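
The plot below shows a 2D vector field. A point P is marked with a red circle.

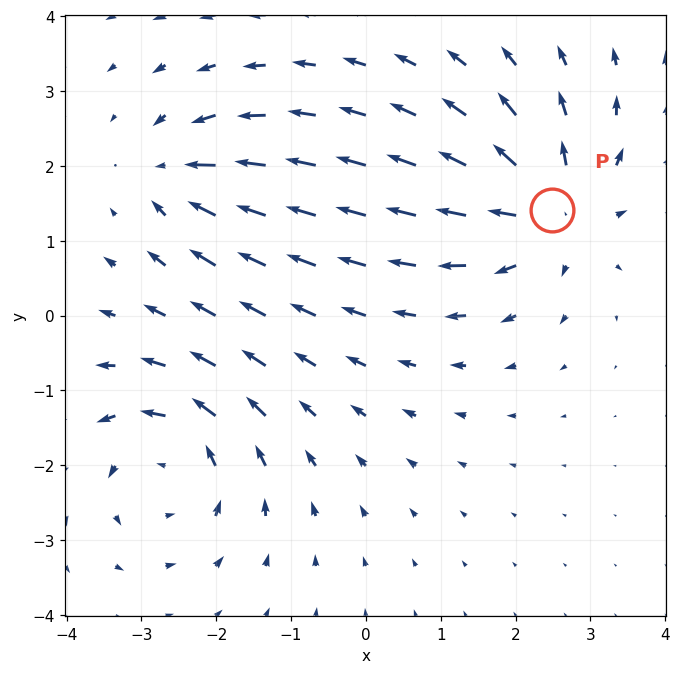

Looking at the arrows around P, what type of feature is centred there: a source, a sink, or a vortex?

At P (2.5, 1.4) the arrows spread outward. Divergence about +6, curl ≈0 — positive divergence with near-zero curl is a source.

source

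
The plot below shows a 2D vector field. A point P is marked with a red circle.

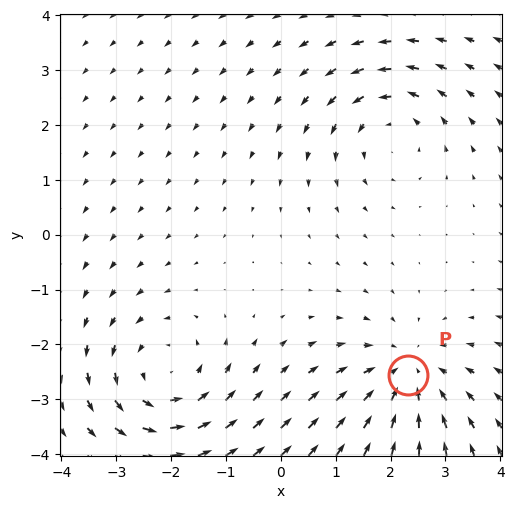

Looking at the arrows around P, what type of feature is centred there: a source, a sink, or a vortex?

At P (2.3, -2.6) the arrows converge inward. Divergence about -4, curl ≈0 — negative divergence with near-zero curl is a sink.

sink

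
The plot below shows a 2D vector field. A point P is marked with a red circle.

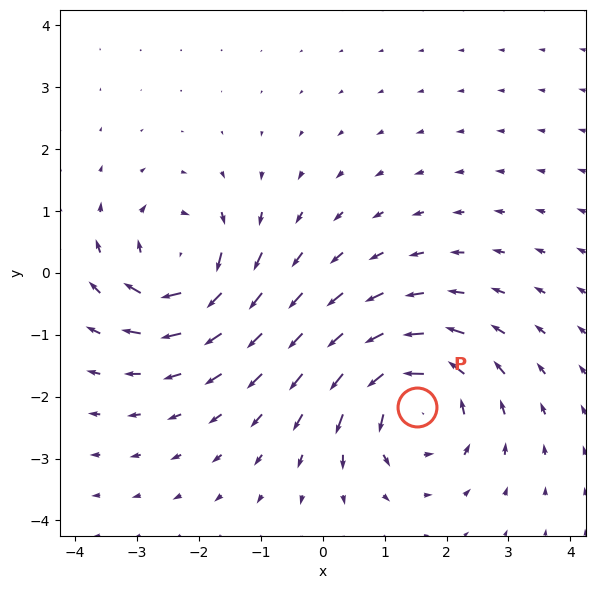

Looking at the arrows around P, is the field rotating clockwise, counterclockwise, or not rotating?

counterclockwise

Near P at (1.5, -2.2) the arrows circulate counterclockwise. The curl (z-component) there is about +4; positive curl means counterclockwise rotation.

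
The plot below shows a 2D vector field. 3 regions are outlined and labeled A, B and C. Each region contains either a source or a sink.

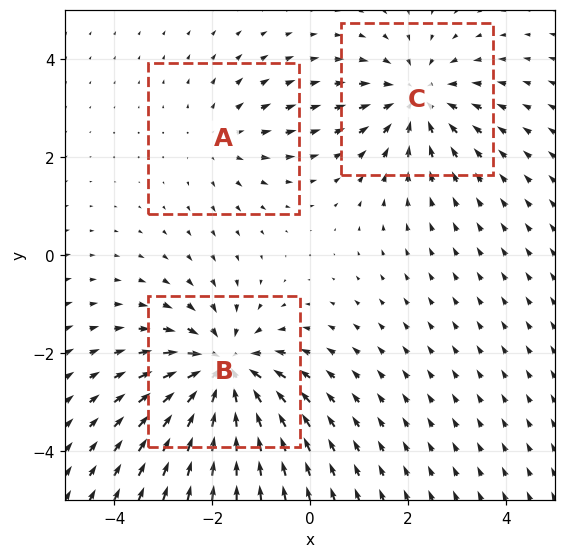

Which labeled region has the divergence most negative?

Divergence at each region's feature centre — A: about +2, B: about -4, C: about -3. Region B is most negative.

B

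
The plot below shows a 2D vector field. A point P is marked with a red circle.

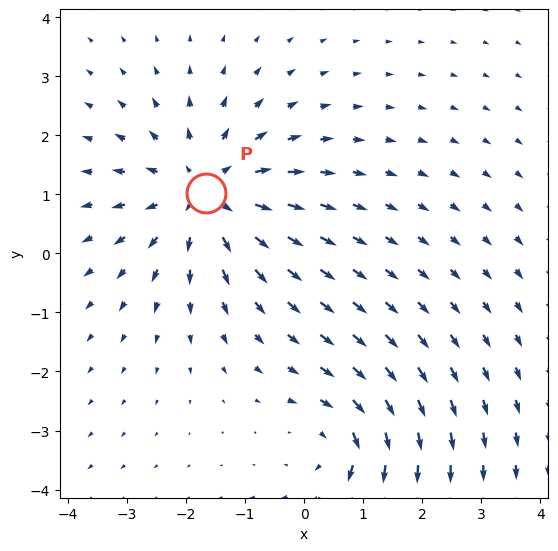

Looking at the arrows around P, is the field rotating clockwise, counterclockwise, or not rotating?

Near P at (-1.7, 1.0) the arrows show no circulation. The curl there is ≈0.

not rotating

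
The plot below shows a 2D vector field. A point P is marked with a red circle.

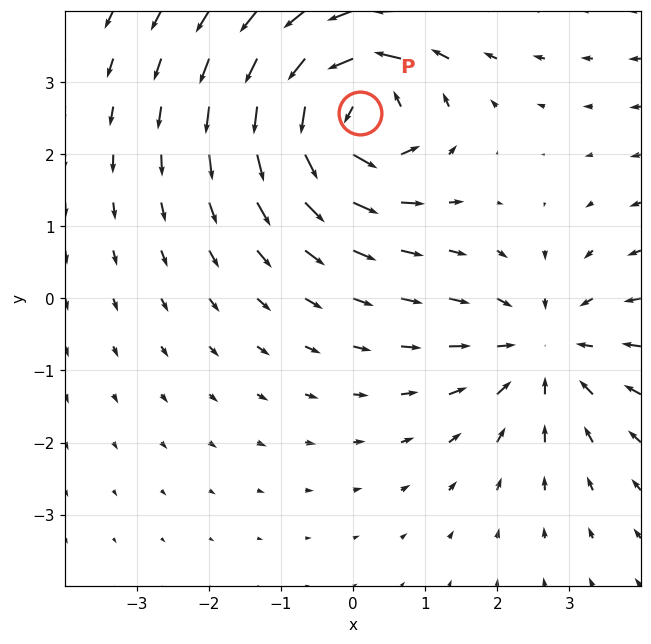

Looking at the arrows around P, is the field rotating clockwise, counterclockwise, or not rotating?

Near P at (0.1, 2.6) the arrows circulate counterclockwise. The curl (z-component) there is about +7; positive curl means counterclockwise rotation.

counterclockwise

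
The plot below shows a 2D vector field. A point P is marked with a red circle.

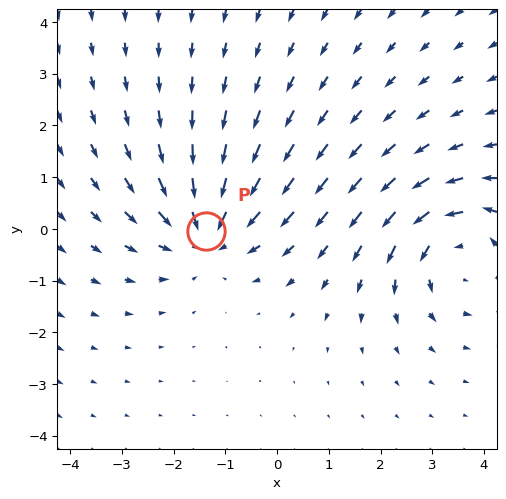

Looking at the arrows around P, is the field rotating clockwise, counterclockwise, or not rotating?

not rotating

Near P at (-1.4, -0.0) the arrows show no circulation. The curl there is ≈0.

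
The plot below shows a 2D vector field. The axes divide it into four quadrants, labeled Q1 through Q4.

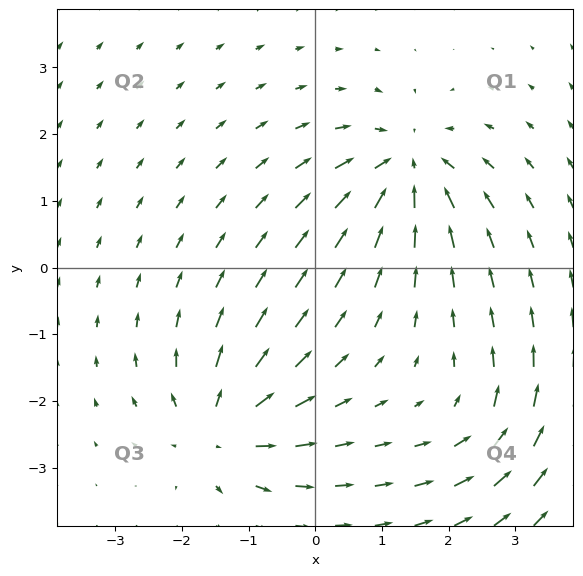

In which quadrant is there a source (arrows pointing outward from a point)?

The source sits at approximately (-1.4, -2.4), which lies in quadrant Q3. The divergence there is about +5, positive as expected for a source.

Q3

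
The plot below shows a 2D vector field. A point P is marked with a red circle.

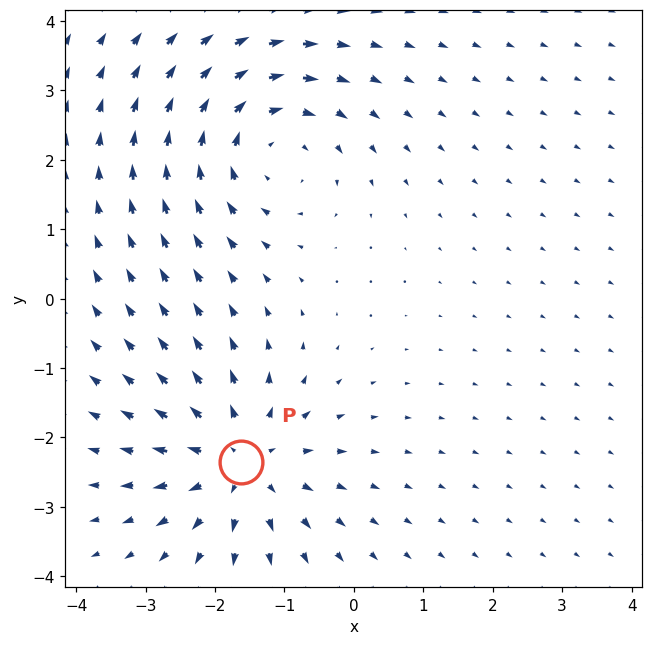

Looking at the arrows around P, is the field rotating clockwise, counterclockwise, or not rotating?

not rotating

Near P at (-1.6, -2.3) the arrows show no circulation. The curl there is ≈0.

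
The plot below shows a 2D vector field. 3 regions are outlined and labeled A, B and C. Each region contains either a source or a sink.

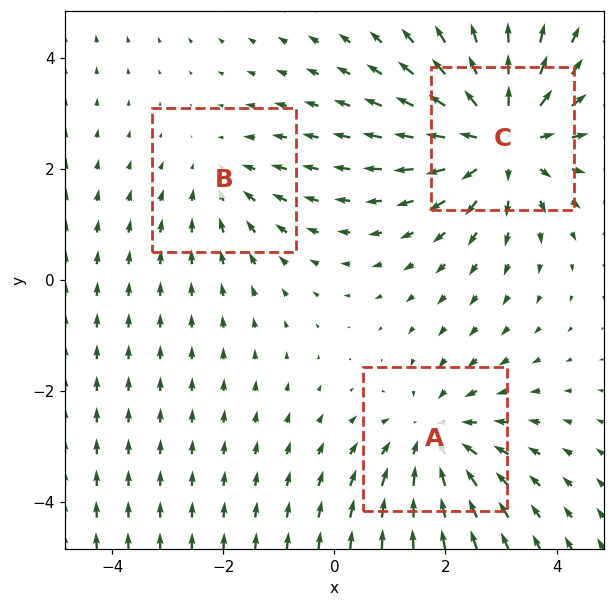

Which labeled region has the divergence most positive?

C

Divergence at each region's feature centre — A: about -3, B: about -2, C: about +4. Region C is most positive.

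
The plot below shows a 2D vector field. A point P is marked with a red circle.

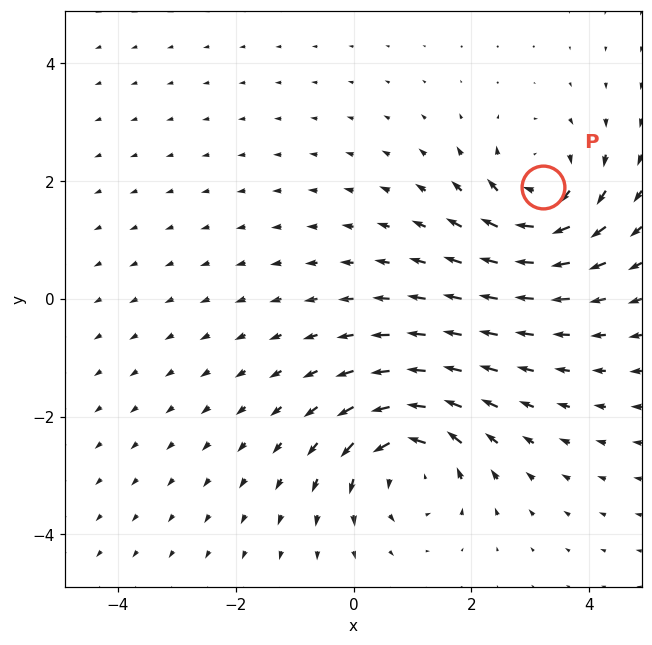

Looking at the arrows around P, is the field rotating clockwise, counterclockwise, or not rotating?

clockwise

Near P at (3.2, 1.9) the arrows circulate clockwise. The curl (z-component) there is about -3; negative curl means clockwise rotation.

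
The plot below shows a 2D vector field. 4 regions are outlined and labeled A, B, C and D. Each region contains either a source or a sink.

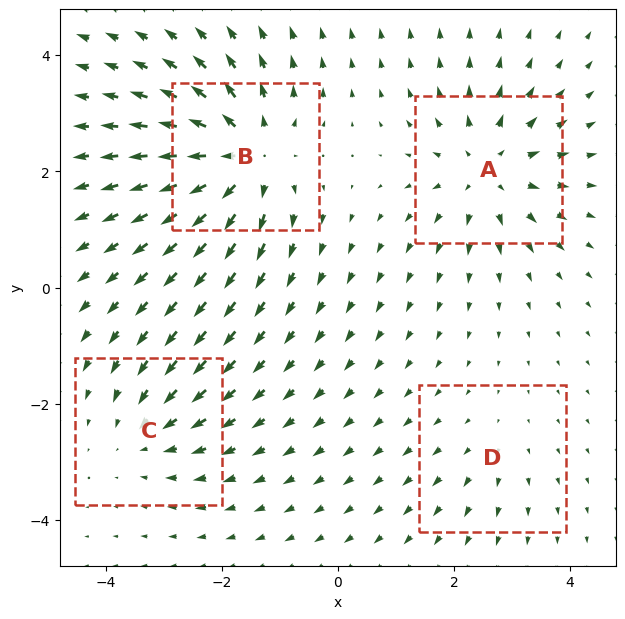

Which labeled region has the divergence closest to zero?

Divergence at each region's feature centre — A: about +5, B: about +7, C: about -3, D: about +2. Region D is closest to zero.

D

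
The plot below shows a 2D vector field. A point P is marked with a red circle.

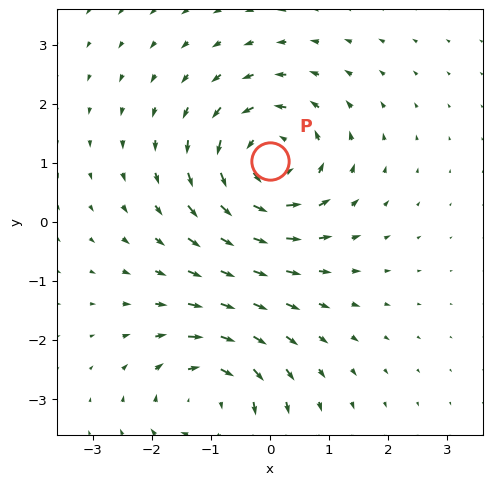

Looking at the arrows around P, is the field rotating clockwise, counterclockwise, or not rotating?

Near P at (-0.0, 1.0) the arrows circulate counterclockwise. The curl (z-component) there is about +5; positive curl means counterclockwise rotation.

counterclockwise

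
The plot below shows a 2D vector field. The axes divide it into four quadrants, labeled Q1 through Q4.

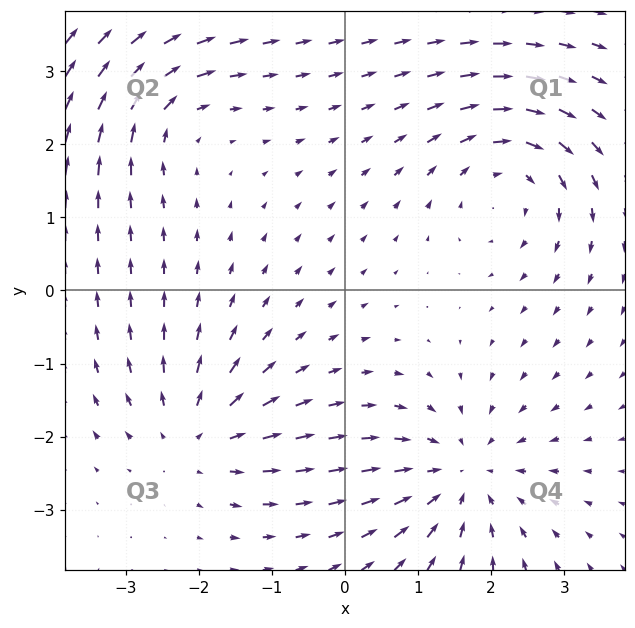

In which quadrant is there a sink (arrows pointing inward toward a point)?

The sink sits at approximately (1.6, -2.5), which lies in quadrant Q4. The divergence there is about -4, negative as expected for a sink.

Q4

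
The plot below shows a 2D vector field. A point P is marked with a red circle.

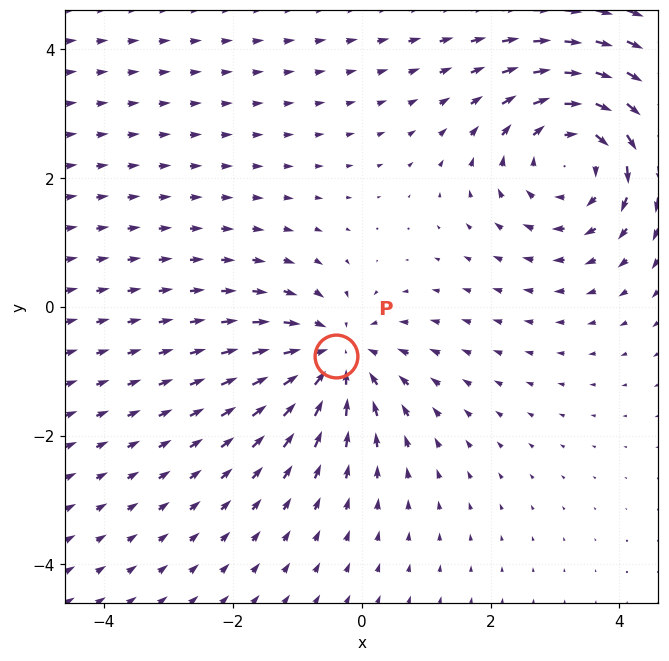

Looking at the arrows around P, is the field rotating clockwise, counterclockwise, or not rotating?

Near P at (-0.4, -0.8) the arrows show no circulation. The curl there is ≈0.

not rotating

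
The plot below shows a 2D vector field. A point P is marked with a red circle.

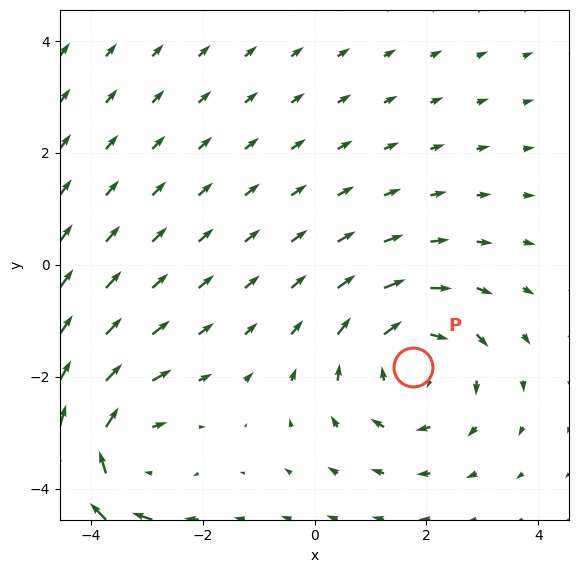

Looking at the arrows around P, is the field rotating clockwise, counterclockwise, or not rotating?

clockwise

Near P at (1.8, -1.8) the arrows circulate clockwise. The curl (z-component) there is about -2; negative curl means clockwise rotation.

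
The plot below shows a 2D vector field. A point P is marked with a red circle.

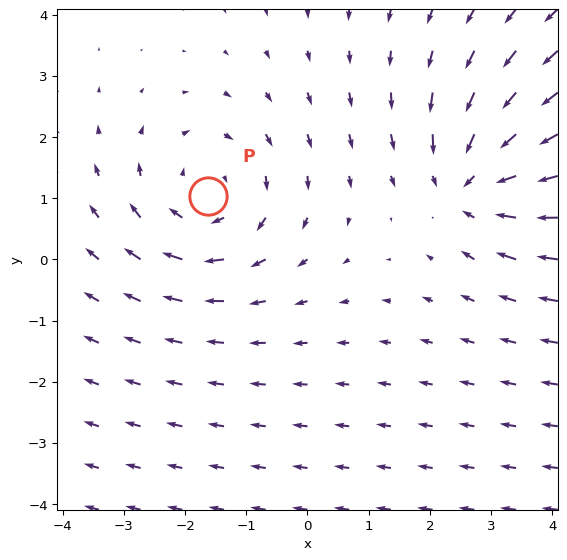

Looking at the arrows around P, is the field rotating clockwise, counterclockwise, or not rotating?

Near P at (-1.6, 1.0) the arrows circulate clockwise. The curl (z-component) there is about -3; negative curl means clockwise rotation.

clockwise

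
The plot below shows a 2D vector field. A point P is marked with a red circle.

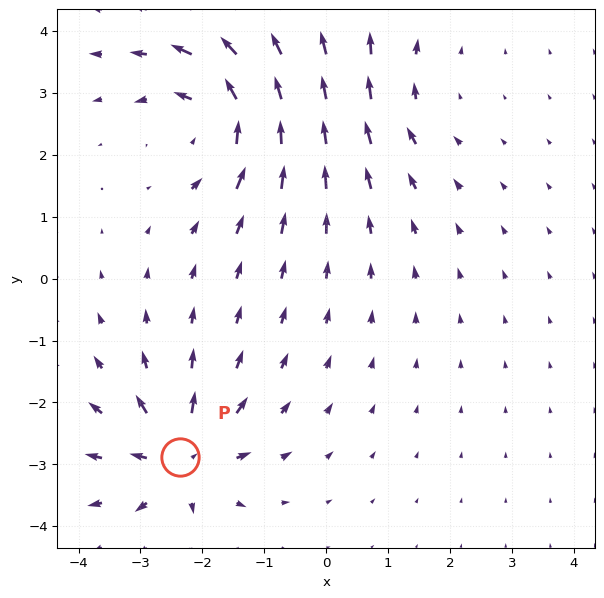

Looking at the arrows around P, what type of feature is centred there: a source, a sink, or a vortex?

source

At P (-2.4, -2.9) the arrows spread outward. Divergence about +6, curl ≈0 — positive divergence with near-zero curl is a source.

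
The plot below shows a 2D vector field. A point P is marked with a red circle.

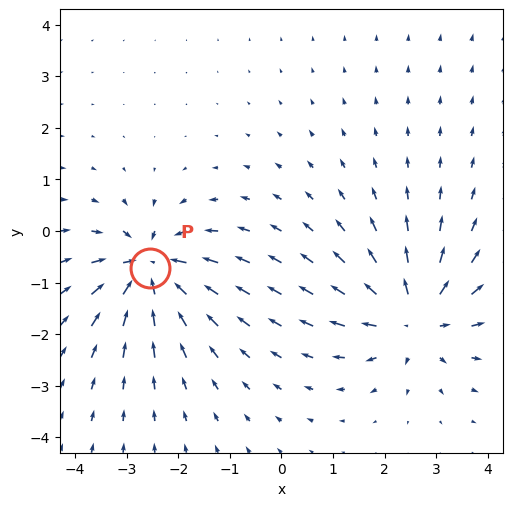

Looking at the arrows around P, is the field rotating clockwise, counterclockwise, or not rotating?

not rotating

Near P at (-2.6, -0.7) the arrows show no circulation. The curl there is ≈0.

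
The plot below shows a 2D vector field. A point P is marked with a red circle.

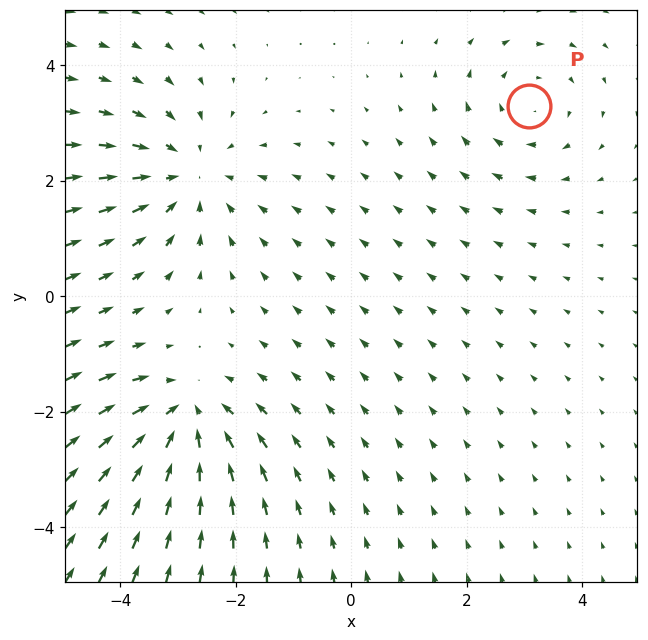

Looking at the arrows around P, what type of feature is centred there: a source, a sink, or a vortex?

vortex

At P (3.1, 3.3) the arrows circulate clockwise. Divergence ≈0, curl about -3 — near-zero divergence with nonzero curl is a vortex.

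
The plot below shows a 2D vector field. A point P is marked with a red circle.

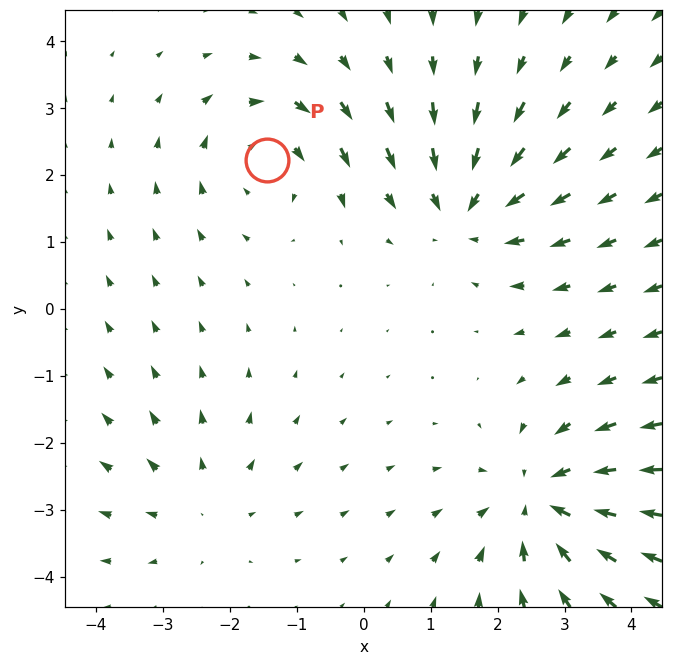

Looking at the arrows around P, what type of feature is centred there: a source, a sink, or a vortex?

vortex

At P (-1.4, 2.2) the arrows circulate clockwise. Divergence ≈0, curl about -4 — near-zero divergence with nonzero curl is a vortex.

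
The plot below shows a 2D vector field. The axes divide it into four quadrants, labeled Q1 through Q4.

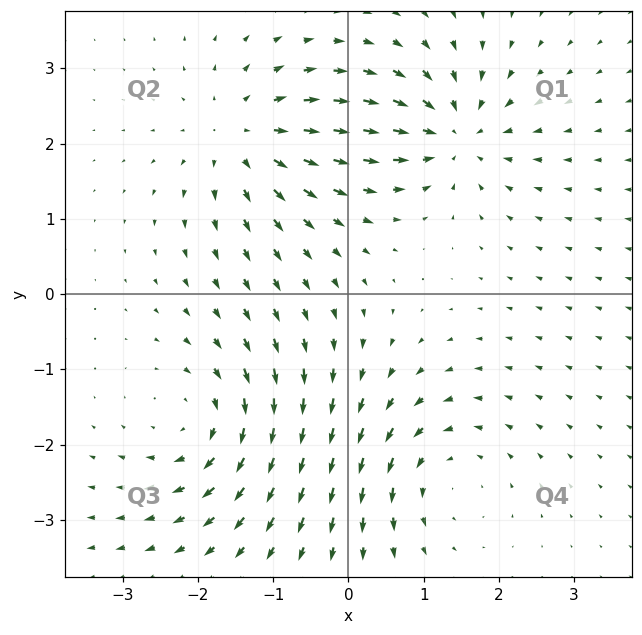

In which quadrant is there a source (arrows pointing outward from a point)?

The source sits at approximately (-1.4, 2.1), which lies in quadrant Q2. The divergence there is about +5, positive as expected for a source.

Q2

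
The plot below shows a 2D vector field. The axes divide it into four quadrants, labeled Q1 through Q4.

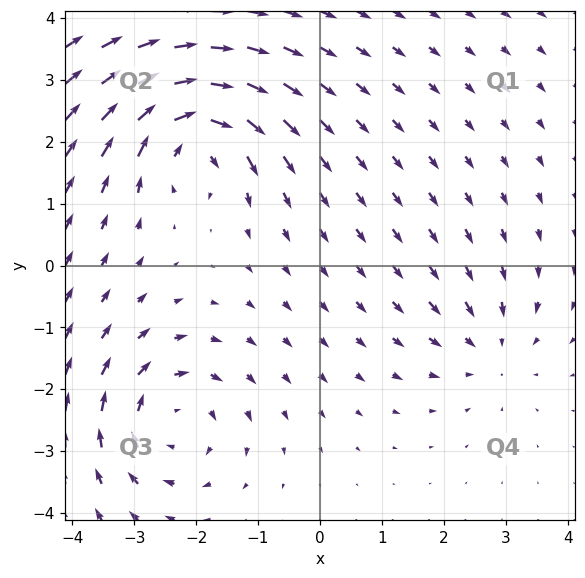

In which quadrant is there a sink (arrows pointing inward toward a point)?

The sink sits at approximately (2.8, -1.3), which lies in quadrant Q4. The divergence there is about -3, negative as expected for a sink.

Q4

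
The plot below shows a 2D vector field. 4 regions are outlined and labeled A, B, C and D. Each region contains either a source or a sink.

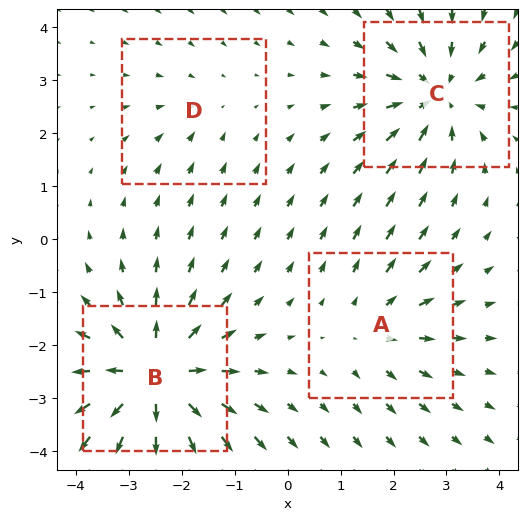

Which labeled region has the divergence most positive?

B

Divergence at each region's feature centre — A: about +3, B: about +7, C: about -5, D: about -2. Region B is most positive.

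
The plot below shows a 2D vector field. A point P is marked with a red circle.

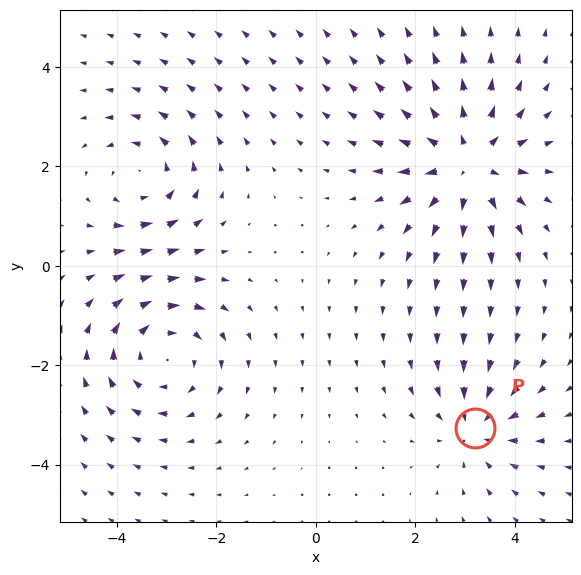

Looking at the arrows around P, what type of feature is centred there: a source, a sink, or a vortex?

At P (3.2, -3.3) the arrows converge inward. Divergence about -4, curl ≈0 — negative divergence with near-zero curl is a sink.

sink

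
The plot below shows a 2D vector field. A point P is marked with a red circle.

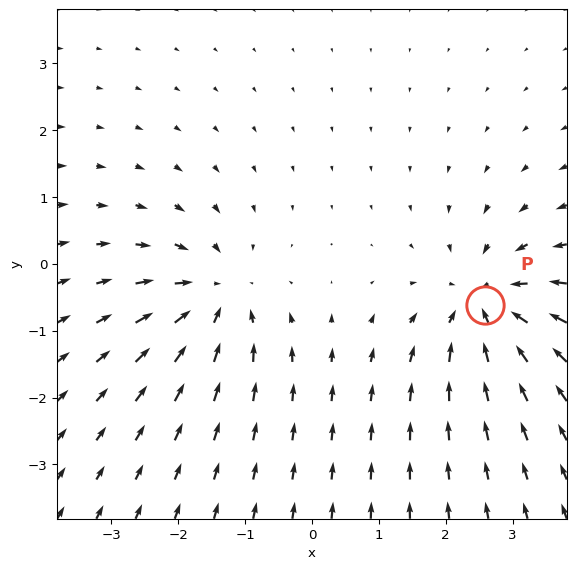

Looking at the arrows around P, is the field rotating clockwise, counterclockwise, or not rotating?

not rotating

Near P at (2.6, -0.6) the arrows show no circulation. The curl there is ≈0.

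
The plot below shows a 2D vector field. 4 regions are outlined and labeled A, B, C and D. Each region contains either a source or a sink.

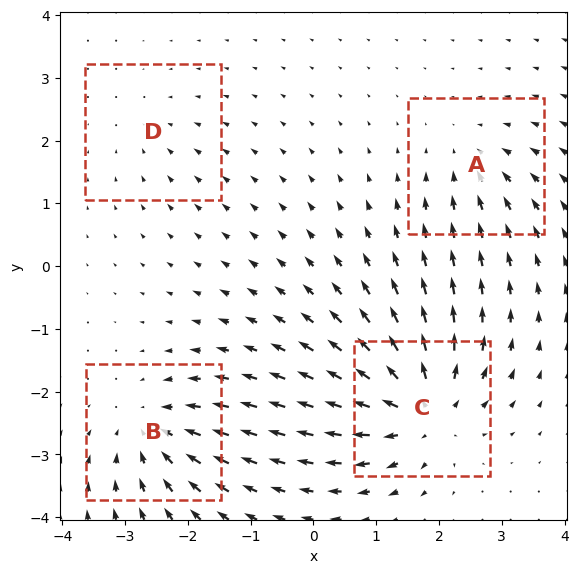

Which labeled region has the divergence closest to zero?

D

Divergence at each region's feature centre — A: about -4, B: about -6, C: about +8, D: about -2. Region D is closest to zero.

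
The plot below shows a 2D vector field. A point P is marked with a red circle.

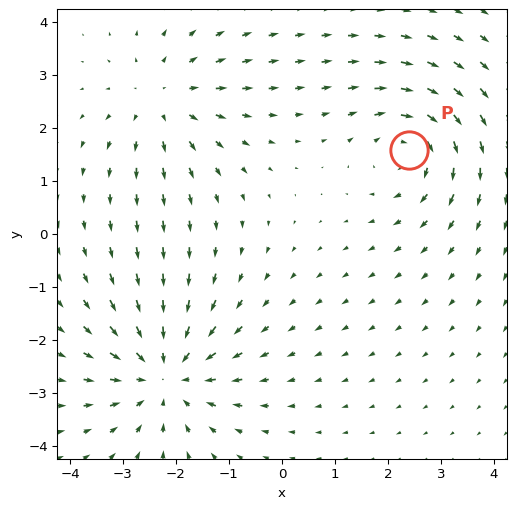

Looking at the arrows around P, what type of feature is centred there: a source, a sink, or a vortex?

At P (2.4, 1.6) the arrows circulate clockwise. Divergence ≈0, curl about -4 — near-zero divergence with nonzero curl is a vortex.

vortex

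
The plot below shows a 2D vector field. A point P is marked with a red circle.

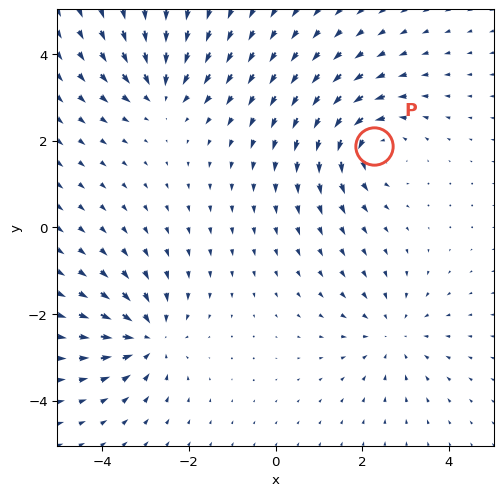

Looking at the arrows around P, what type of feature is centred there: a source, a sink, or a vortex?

vortex

At P (2.3, 1.9) the arrows circulate counterclockwise. Divergence ≈0, curl about +5 — near-zero divergence with nonzero curl is a vortex.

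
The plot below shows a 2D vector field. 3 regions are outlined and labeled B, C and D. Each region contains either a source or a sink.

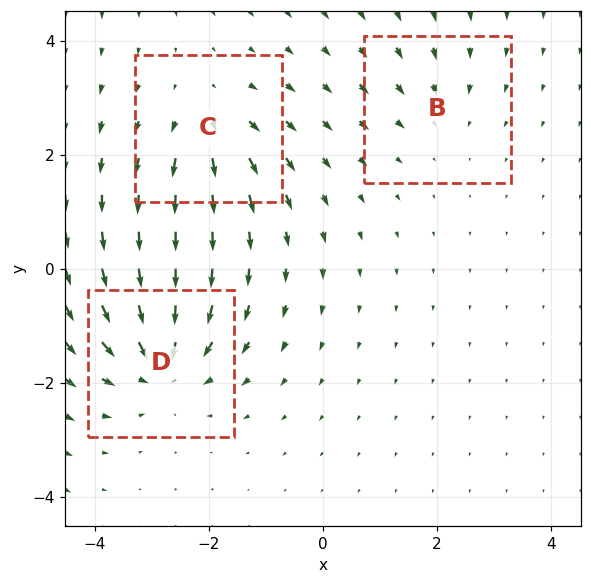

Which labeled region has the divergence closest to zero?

B

Divergence at each region's feature centre — B: about -2, C: about +3, D: about -5. Region B is closest to zero.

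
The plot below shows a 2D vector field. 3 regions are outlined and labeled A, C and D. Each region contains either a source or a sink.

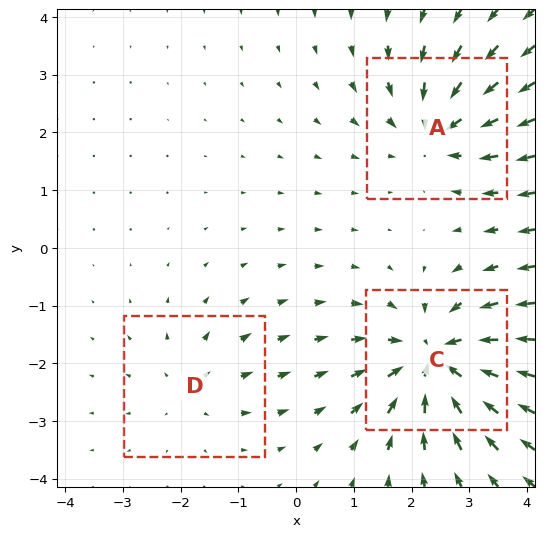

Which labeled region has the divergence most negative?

C

Divergence at each region's feature centre — A: about -4, C: about -5, D: about +2. Region C is most negative.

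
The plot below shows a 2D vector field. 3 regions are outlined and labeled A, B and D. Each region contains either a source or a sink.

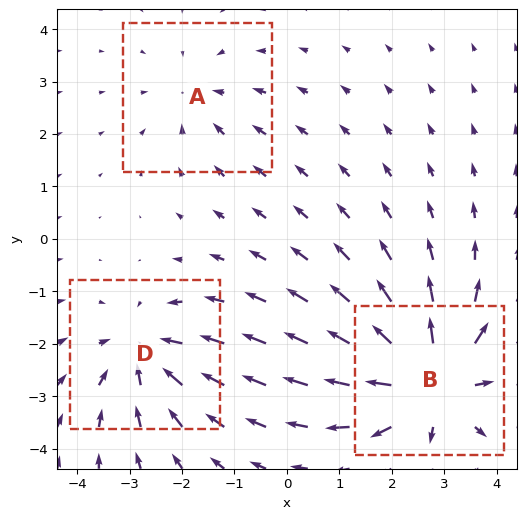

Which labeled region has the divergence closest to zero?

A

Divergence at each region's feature centre — A: about -2, B: about +5, D: about -3. Region A is closest to zero.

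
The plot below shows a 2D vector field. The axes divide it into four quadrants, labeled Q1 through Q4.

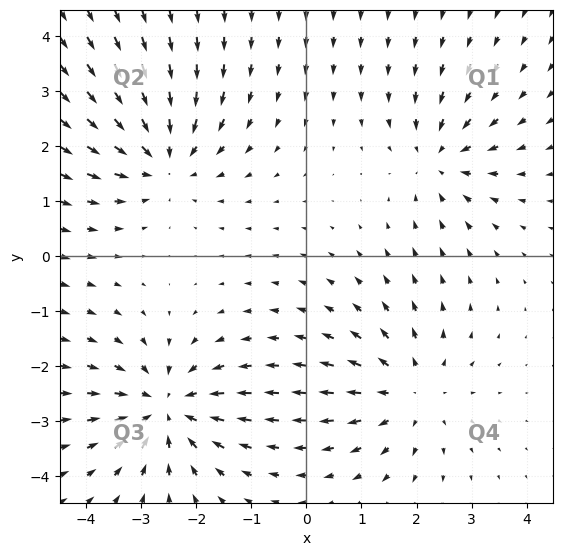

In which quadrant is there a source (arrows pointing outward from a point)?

Q4

The source sits at approximately (1.9, -2.5), which lies in quadrant Q4. The divergence there is about +3, positive as expected for a source.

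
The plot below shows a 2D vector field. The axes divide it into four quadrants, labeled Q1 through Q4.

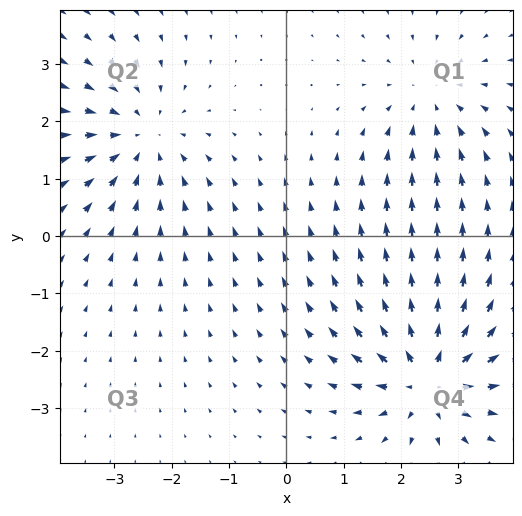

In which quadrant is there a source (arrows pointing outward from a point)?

Q4

The source sits at approximately (2.5, -2.5), which lies in quadrant Q4. The divergence there is about +6, positive as expected for a source.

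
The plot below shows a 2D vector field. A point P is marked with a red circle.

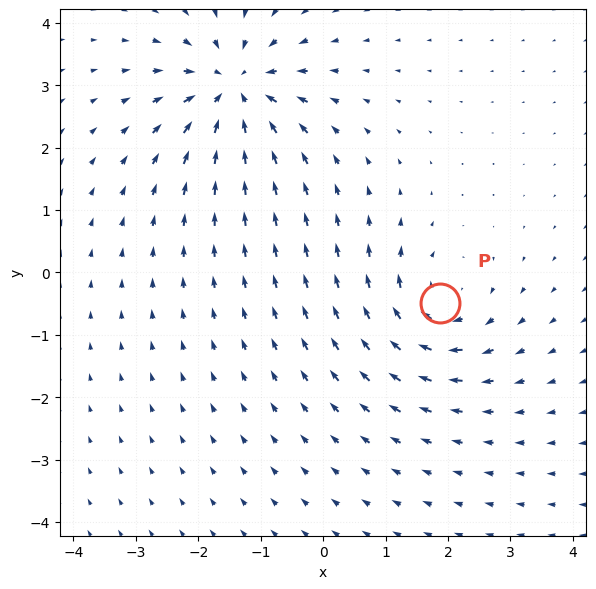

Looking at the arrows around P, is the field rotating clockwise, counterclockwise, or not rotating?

clockwise

Near P at (1.9, -0.5) the arrows circulate clockwise. The curl (z-component) there is about -5; negative curl means clockwise rotation.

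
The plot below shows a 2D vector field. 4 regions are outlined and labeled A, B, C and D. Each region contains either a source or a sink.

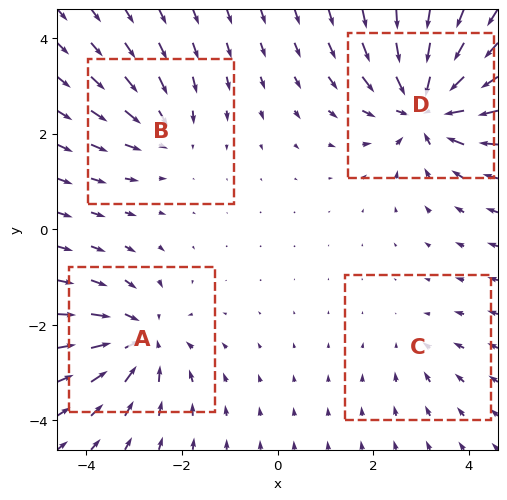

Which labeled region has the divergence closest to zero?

Divergence at each region's feature centre — A: about -5, B: about -3, C: about -2, D: about -7. Region C is closest to zero.

C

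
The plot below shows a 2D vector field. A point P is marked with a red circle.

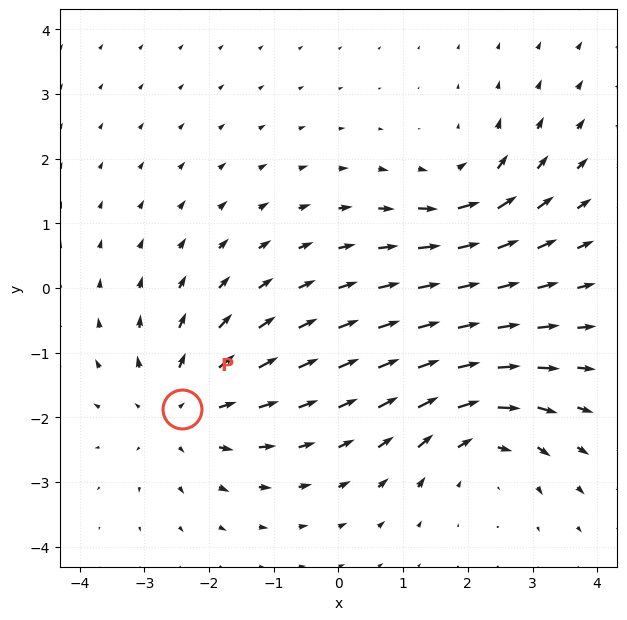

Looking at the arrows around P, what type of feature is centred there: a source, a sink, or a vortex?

source

At P (-2.4, -1.9) the arrows spread outward. Divergence about +3, curl ≈0 — positive divergence with near-zero curl is a source.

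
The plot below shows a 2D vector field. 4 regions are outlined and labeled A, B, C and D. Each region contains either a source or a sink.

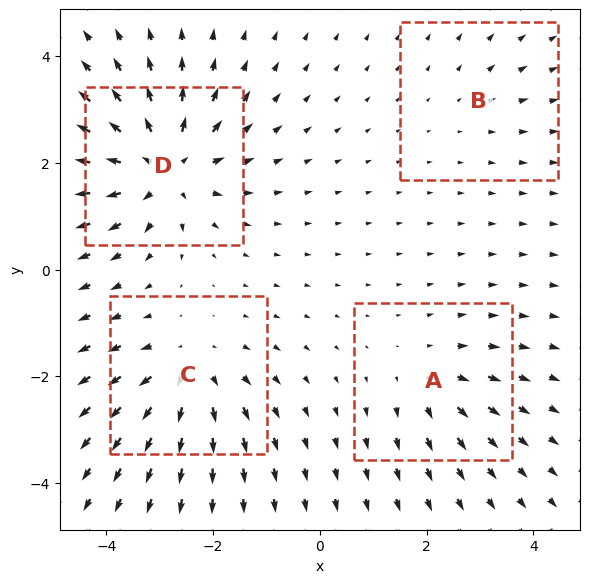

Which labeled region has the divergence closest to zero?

B

Divergence at each region's feature centre — A: about +3, B: about +2, C: about +5, D: about +7. Region B is closest to zero.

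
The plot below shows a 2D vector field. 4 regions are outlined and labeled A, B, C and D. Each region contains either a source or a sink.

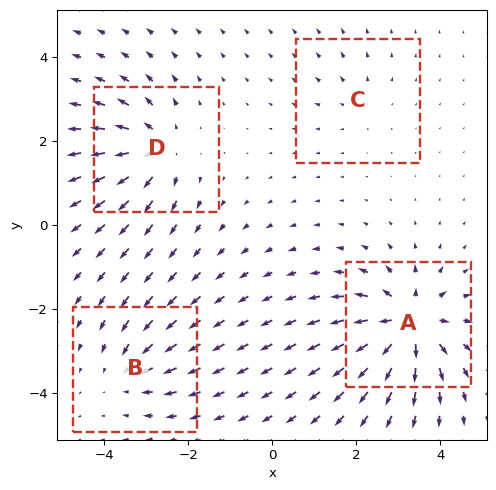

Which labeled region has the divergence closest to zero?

C

Divergence at each region's feature centre — A: about +8, B: about -4, C: about +2, D: about +6. Region C is closest to zero.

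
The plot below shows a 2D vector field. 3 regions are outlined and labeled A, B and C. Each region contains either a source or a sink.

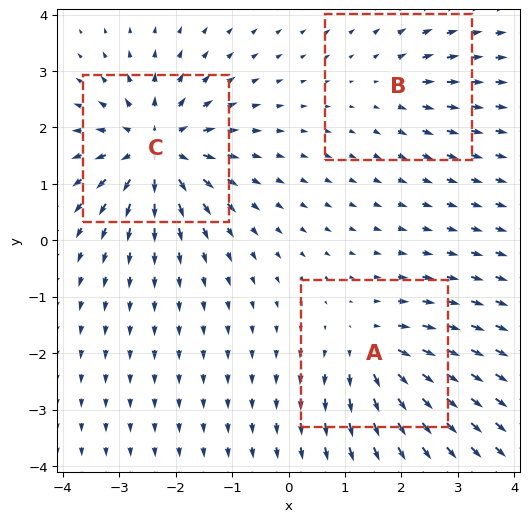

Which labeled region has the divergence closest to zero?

B

Divergence at each region's feature centre — A: about +4, B: about +2, C: about +7. Region B is closest to zero.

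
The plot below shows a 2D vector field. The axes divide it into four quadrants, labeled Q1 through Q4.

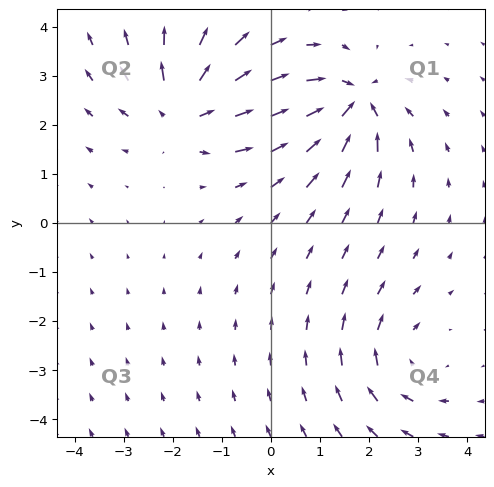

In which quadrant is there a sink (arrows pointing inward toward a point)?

Q1

The sink sits at approximately (1.6, 2.4), which lies in quadrant Q1. The divergence there is about -5, negative as expected for a sink.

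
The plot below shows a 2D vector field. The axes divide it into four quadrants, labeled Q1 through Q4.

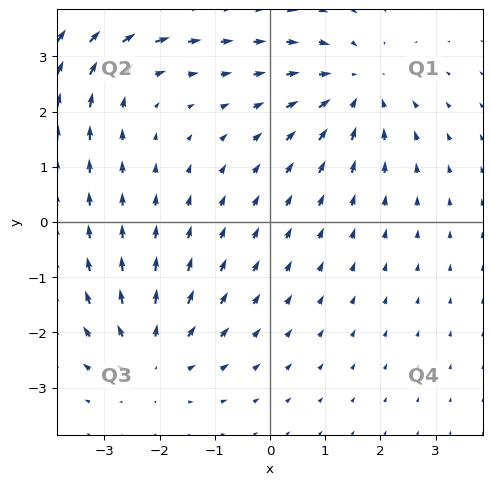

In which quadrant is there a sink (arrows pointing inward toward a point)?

Q1

The sink sits at approximately (1.6, 2.5), which lies in quadrant Q1. The divergence there is about -3, negative as expected for a sink.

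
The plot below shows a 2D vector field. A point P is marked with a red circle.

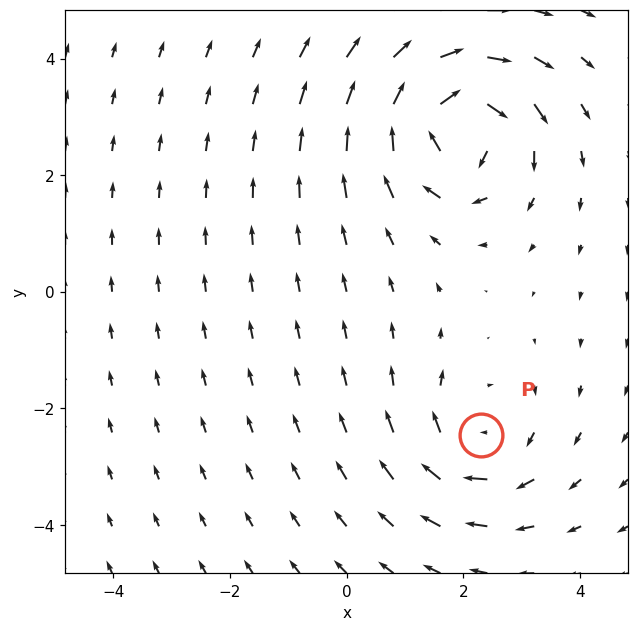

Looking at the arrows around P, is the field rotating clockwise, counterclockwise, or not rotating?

Near P at (2.3, -2.5) the arrows circulate clockwise. The curl (z-component) there is about -3; negative curl means clockwise rotation.

clockwise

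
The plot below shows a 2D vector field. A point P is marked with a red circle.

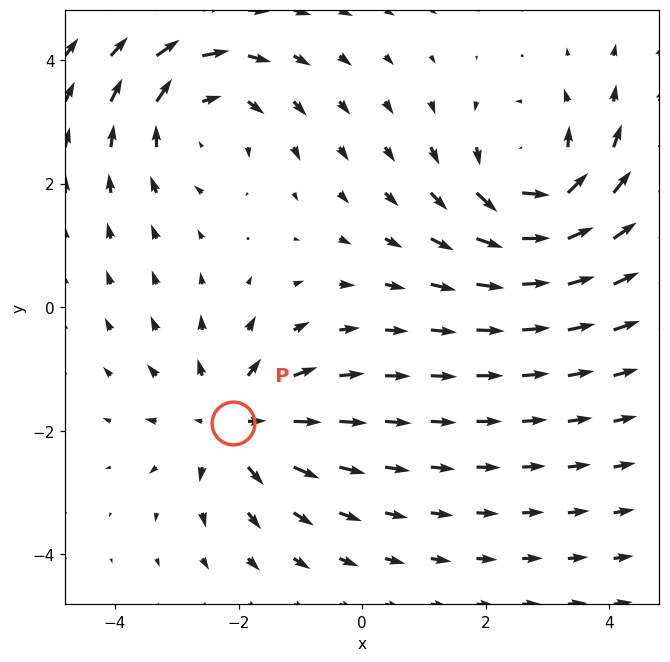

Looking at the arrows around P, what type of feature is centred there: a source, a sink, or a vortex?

At P (-2.1, -1.9) the arrows spread outward. Divergence about +3, curl ≈0 — positive divergence with near-zero curl is a source.

source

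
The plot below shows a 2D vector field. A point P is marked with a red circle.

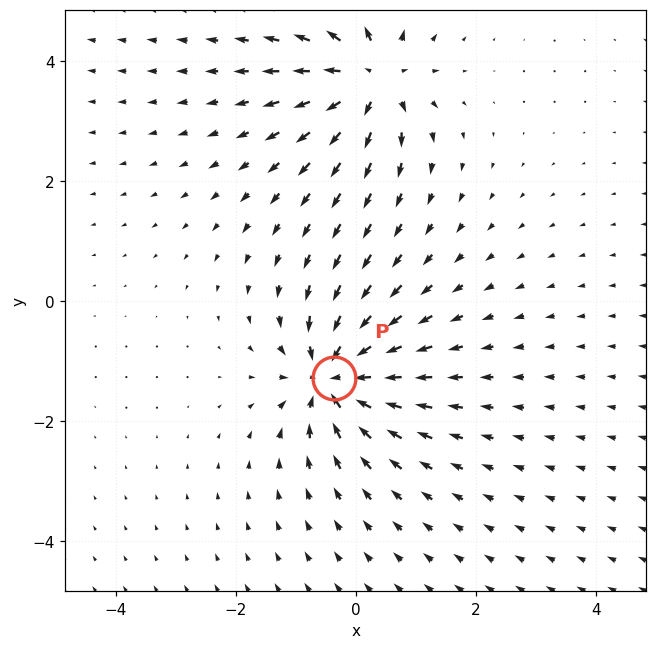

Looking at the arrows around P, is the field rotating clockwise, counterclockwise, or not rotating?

not rotating

Near P at (-0.4, -1.3) the arrows show no circulation. The curl there is ≈0.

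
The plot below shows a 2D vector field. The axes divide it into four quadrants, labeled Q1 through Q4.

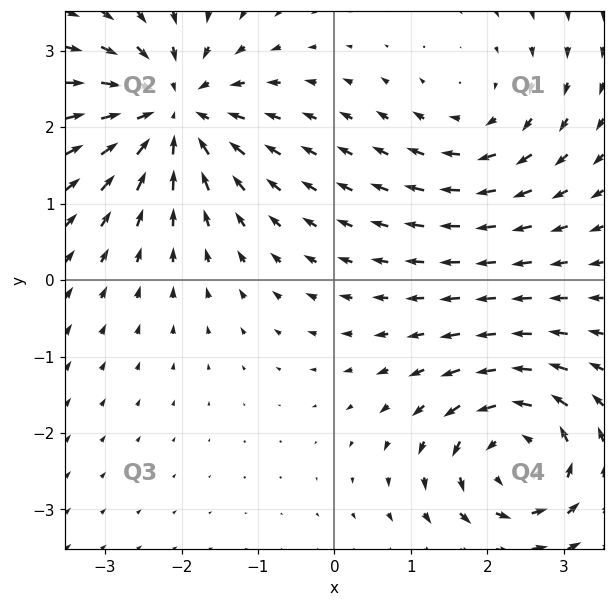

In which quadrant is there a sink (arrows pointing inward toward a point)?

The sink sits at approximately (-2.1, 2.2), which lies in quadrant Q2. The divergence there is about -5, negative as expected for a sink.

Q2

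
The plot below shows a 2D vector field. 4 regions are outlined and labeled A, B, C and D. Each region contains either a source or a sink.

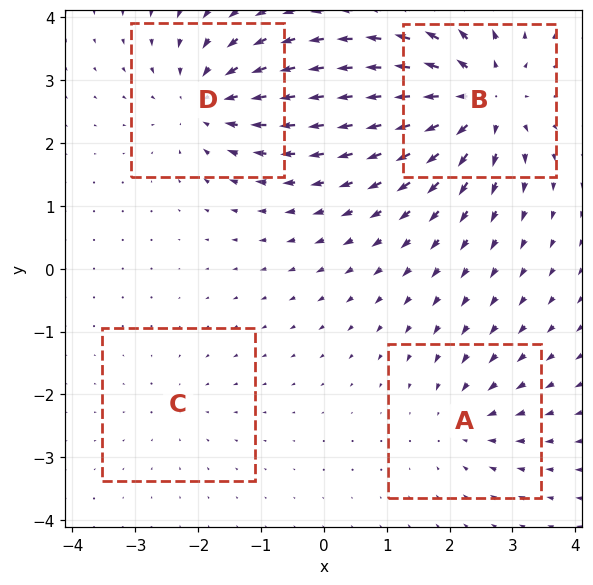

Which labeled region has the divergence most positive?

B

Divergence at each region's feature centre — A: about -4, B: about +7, C: about -2, D: about -5. Region B is most positive.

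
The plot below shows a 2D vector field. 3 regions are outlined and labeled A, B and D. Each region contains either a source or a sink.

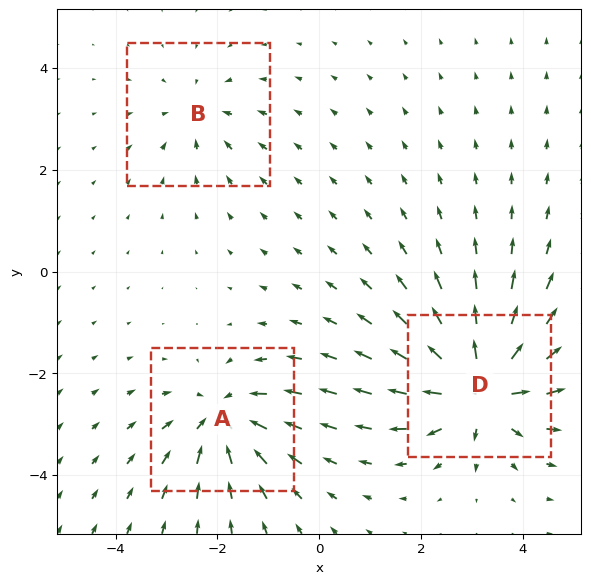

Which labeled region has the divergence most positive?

Divergence at each region's feature centre — A: about -4, B: about -2, D: about +6. Region D is most positive.

D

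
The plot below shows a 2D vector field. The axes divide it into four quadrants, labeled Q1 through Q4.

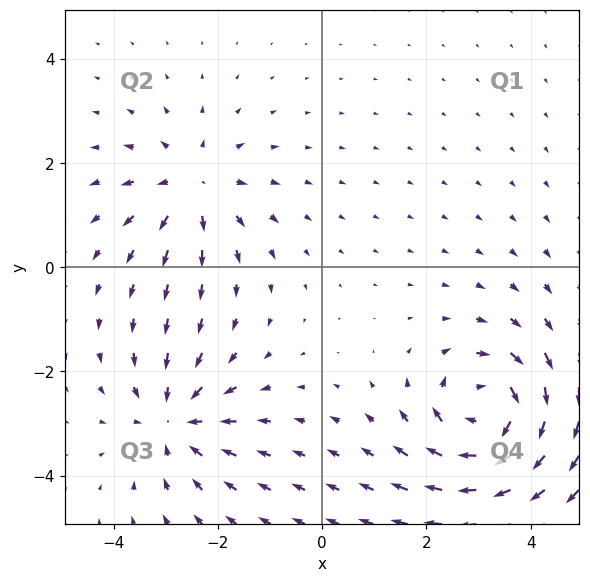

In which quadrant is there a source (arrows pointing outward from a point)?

Q2

The source sits at approximately (-2.5, 1.6), which lies in quadrant Q2. The divergence there is about +3, positive as expected for a source.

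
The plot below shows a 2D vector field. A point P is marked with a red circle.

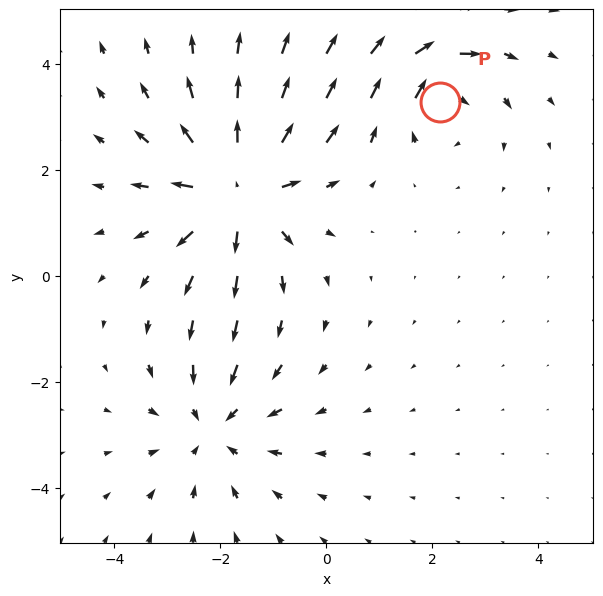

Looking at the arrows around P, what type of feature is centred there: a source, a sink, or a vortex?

At P (2.1, 3.3) the arrows circulate clockwise. Divergence ≈0, curl about -4 — near-zero divergence with nonzero curl is a vortex.

vortex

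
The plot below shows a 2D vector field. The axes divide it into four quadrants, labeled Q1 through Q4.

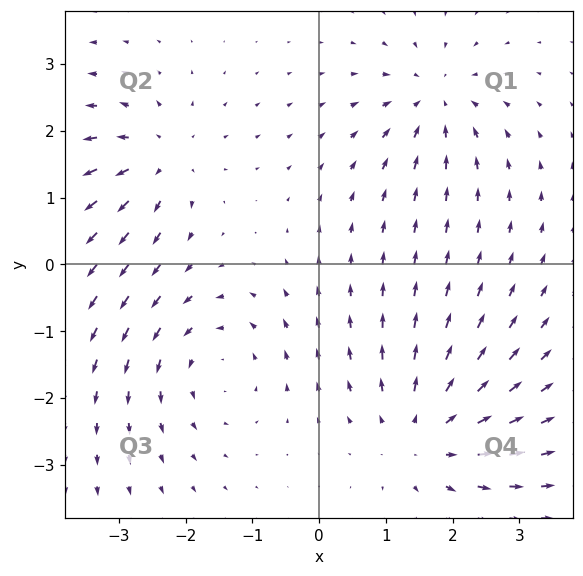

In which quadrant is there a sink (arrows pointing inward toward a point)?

Q1

The sink sits at approximately (1.7, 2.5), which lies in quadrant Q1. The divergence there is about -3, negative as expected for a sink.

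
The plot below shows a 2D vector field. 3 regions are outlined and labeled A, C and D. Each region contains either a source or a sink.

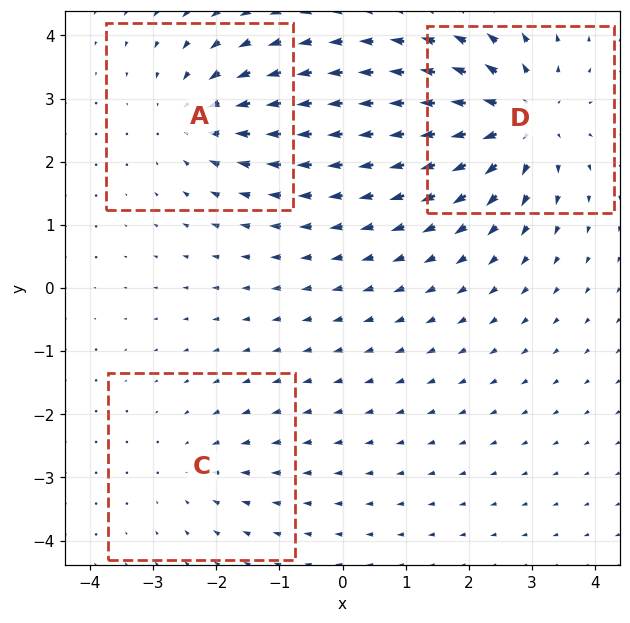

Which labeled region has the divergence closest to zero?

C

Divergence at each region's feature centre — A: about -3, C: about -2, D: about +5. Region C is closest to zero.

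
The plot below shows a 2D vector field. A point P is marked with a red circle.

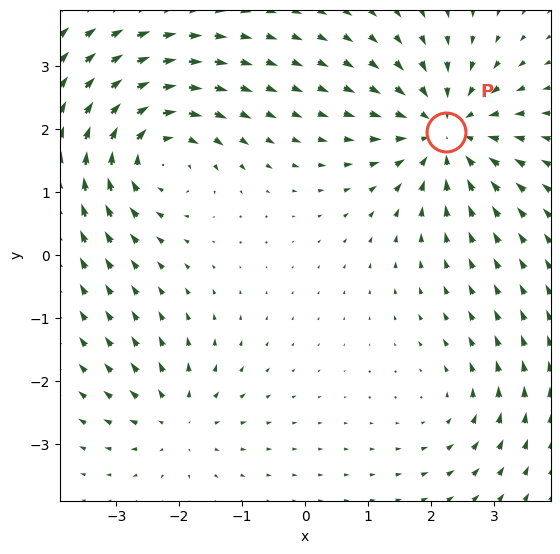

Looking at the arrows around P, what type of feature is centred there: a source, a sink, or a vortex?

At P (2.2, 2.0) the arrows converge inward. Divergence about -5, curl ≈0 — negative divergence with near-zero curl is a sink.

sink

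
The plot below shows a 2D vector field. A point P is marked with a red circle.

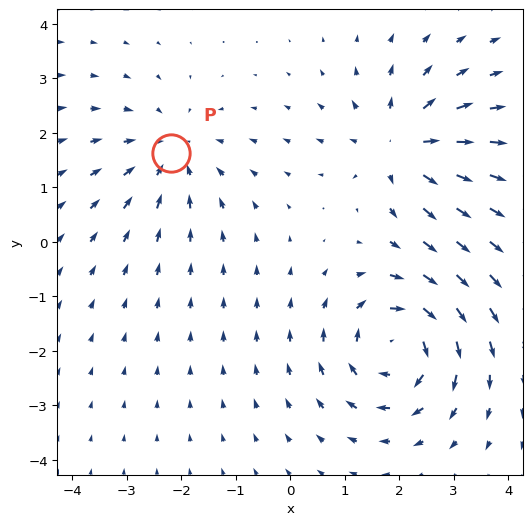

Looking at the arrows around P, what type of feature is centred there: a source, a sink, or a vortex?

sink

At P (-2.2, 1.6) the arrows converge inward. Divergence about -3, curl ≈0 — negative divergence with near-zero curl is a sink.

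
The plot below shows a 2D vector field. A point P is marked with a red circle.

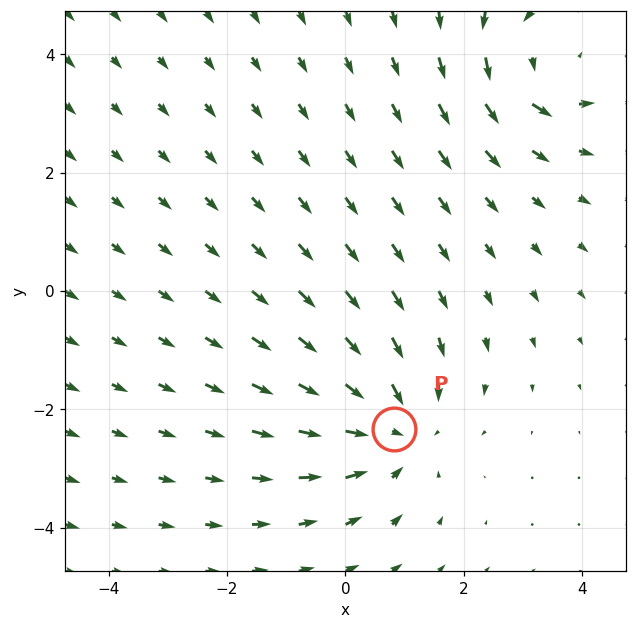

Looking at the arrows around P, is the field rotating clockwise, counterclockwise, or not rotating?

not rotating

Near P at (0.8, -2.3) the arrows show no circulation. The curl there is ≈0.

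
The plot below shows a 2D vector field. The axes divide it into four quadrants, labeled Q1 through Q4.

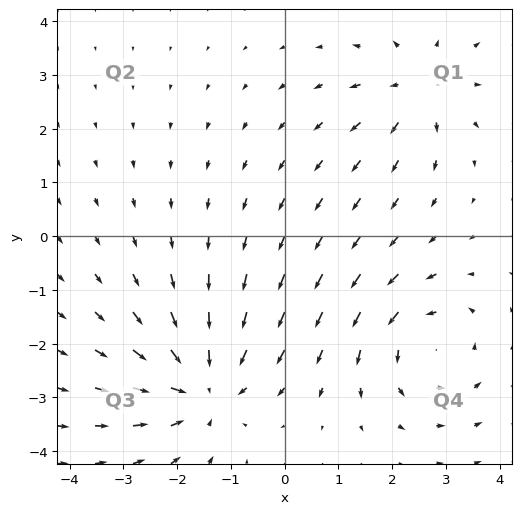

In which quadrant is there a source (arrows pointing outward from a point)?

Q1

The source sits at approximately (2.5, 2.8), which lies in quadrant Q1. The divergence there is about +4, positive as expected for a source.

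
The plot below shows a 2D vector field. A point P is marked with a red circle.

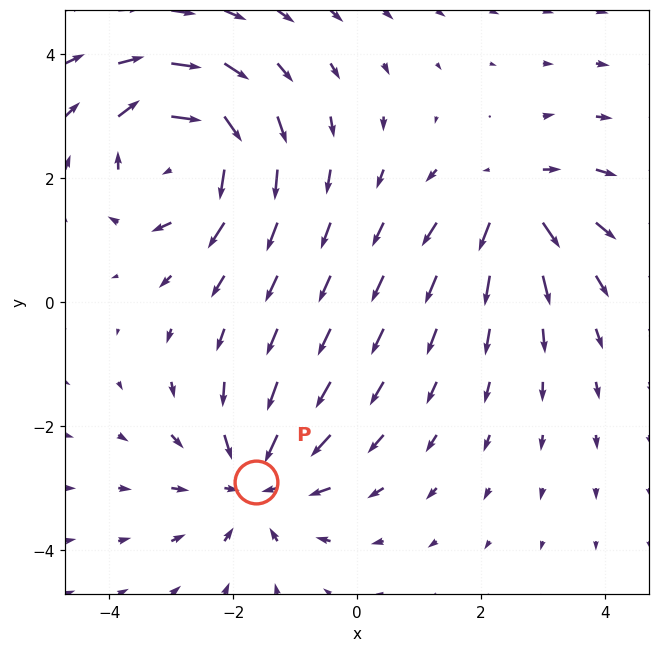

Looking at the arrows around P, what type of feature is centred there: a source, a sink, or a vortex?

At P (-1.6, -2.9) the arrows converge inward. Divergence about -4, curl ≈0 — negative divergence with near-zero curl is a sink.

sink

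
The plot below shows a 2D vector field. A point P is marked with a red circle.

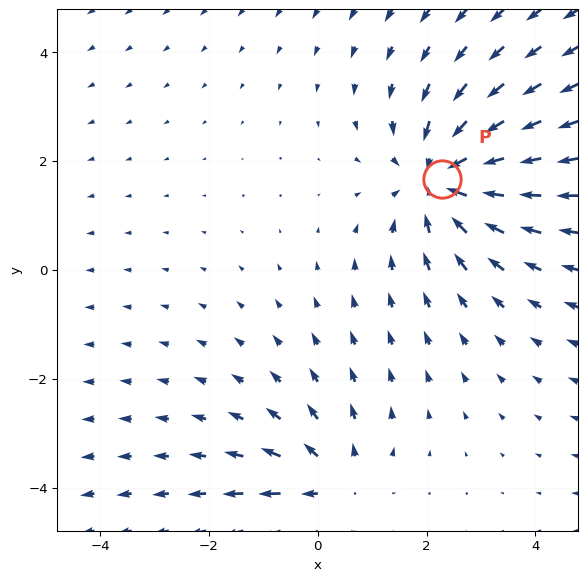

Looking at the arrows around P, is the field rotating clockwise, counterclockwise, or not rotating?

Near P at (2.3, 1.7) the arrows show no circulation. The curl there is ≈0.

not rotating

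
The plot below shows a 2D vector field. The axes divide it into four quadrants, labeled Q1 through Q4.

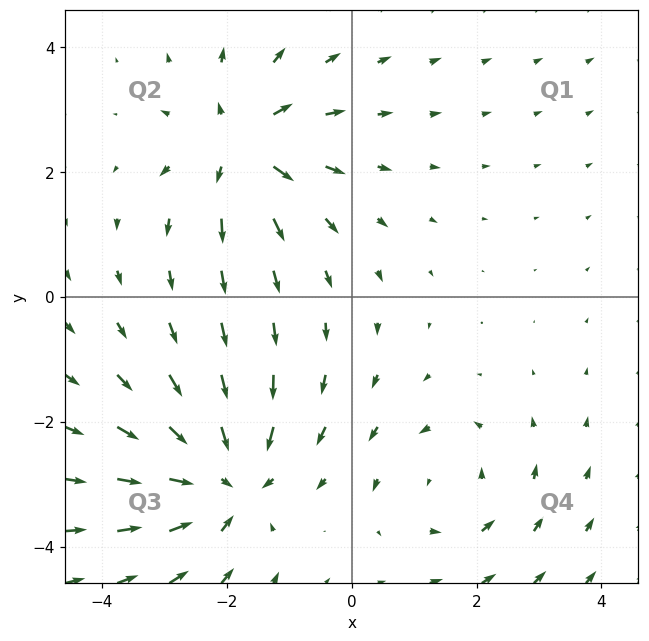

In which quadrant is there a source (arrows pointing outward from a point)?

Q2

The source sits at approximately (-1.8, 2.4), which lies in quadrant Q2. The divergence there is about +4, positive as expected for a source.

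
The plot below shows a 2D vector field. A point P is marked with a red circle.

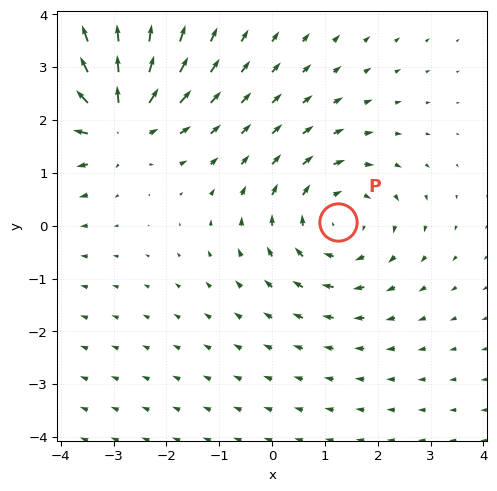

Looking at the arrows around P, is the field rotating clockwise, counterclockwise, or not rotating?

Near P at (1.2, 0.1) the arrows circulate clockwise. The curl (z-component) there is about -3; negative curl means clockwise rotation.

clockwise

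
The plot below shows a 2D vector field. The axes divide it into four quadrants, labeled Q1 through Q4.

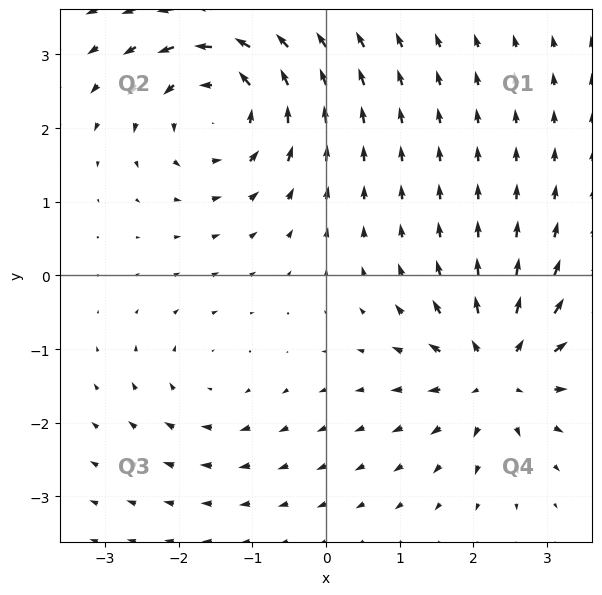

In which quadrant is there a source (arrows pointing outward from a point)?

The source sits at approximately (2.3, -1.3), which lies in quadrant Q4. The divergence there is about +6, positive as expected for a source.

Q4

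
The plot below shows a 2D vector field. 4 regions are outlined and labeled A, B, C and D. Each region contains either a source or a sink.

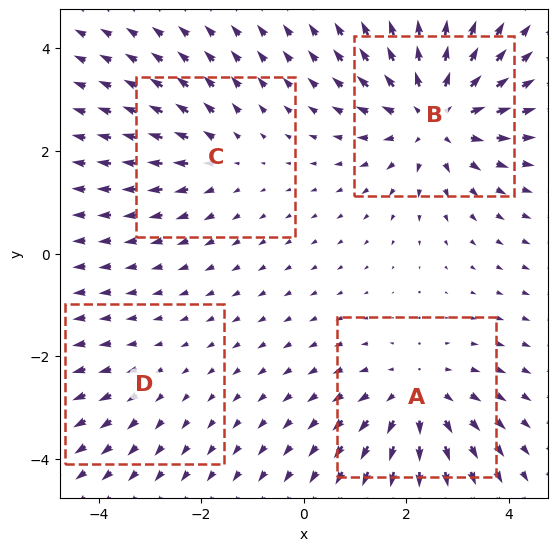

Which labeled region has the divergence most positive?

B

Divergence at each region's feature centre — A: about +4, B: about +6, C: about +3, D: about +2. Region B is most positive.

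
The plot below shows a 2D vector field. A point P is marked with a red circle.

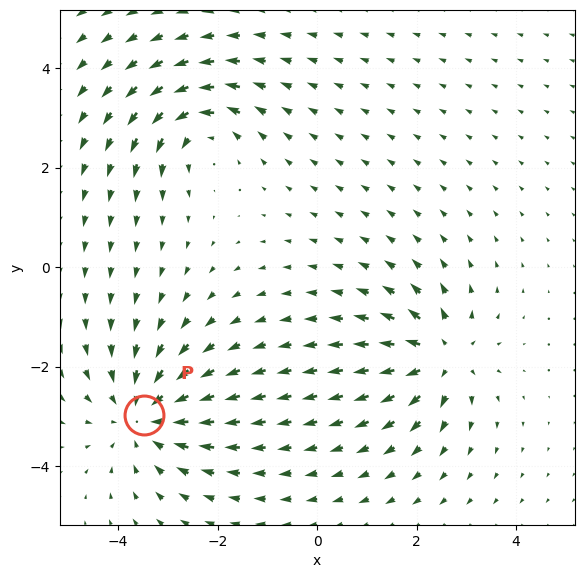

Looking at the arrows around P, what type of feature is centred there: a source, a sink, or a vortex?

sink

At P (-3.5, -3.0) the arrows converge inward. Divergence about -4, curl ≈0 — negative divergence with near-zero curl is a sink.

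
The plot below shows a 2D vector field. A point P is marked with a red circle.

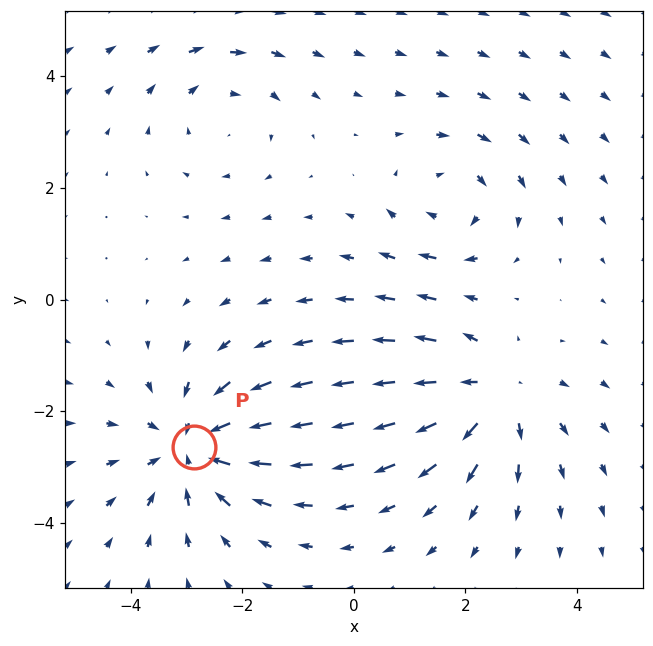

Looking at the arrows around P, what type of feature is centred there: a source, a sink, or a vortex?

sink

At P (-2.9, -2.7) the arrows converge inward. Divergence about -4, curl ≈0 — negative divergence with near-zero curl is a sink.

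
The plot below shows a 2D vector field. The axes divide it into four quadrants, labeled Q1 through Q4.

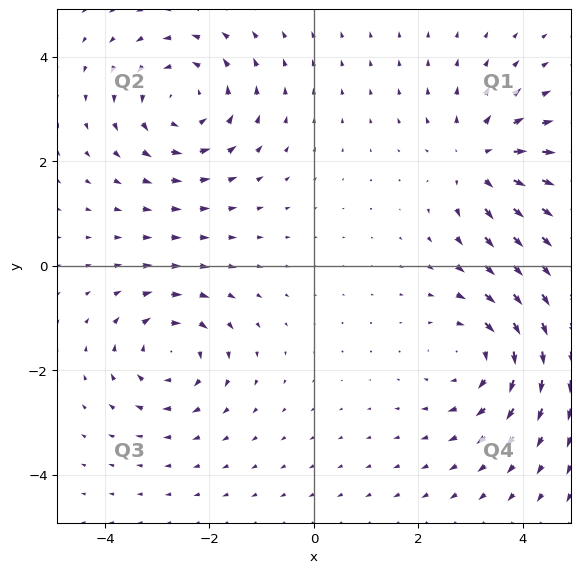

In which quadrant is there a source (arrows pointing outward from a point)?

The source sits at approximately (3.2, 2.0), which lies in quadrant Q1. The divergence there is about +4, positive as expected for a source.

Q1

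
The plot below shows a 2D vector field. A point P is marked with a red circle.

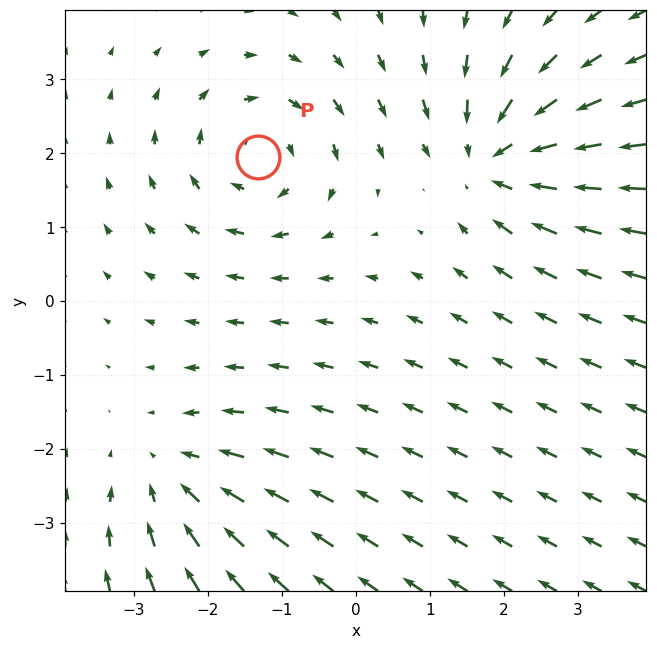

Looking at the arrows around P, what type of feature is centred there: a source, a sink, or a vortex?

At P (-1.3, 1.9) the arrows circulate clockwise. Divergence ≈0, curl about -4 — near-zero divergence with nonzero curl is a vortex.

vortex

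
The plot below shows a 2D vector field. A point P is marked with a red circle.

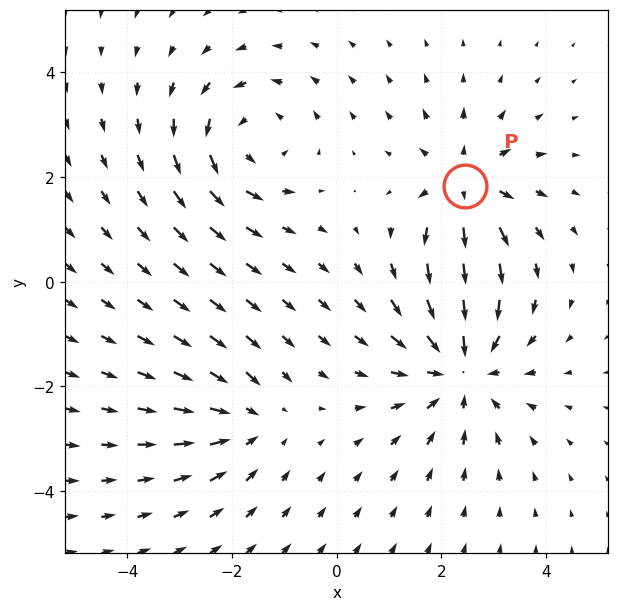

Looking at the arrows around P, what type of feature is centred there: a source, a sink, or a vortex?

source

At P (2.5, 1.8) the arrows spread outward. Divergence about +4, curl ≈0 — positive divergence with near-zero curl is a source.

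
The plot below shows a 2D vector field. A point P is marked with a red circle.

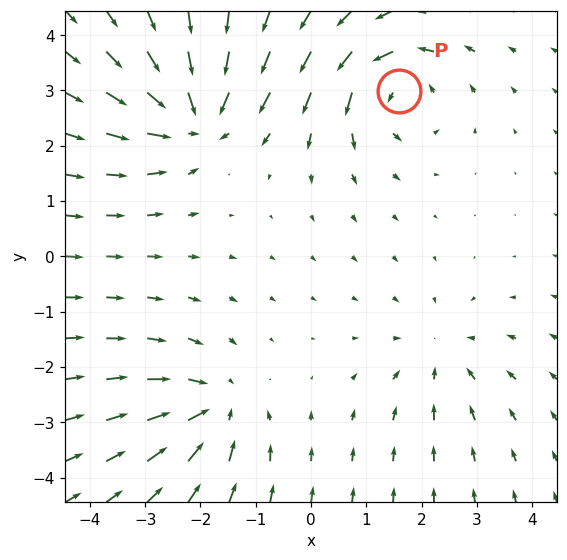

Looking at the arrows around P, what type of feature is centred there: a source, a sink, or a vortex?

vortex

At P (1.6, 3.0) the arrows circulate counterclockwise. Divergence ≈0, curl about +4 — near-zero divergence with nonzero curl is a vortex.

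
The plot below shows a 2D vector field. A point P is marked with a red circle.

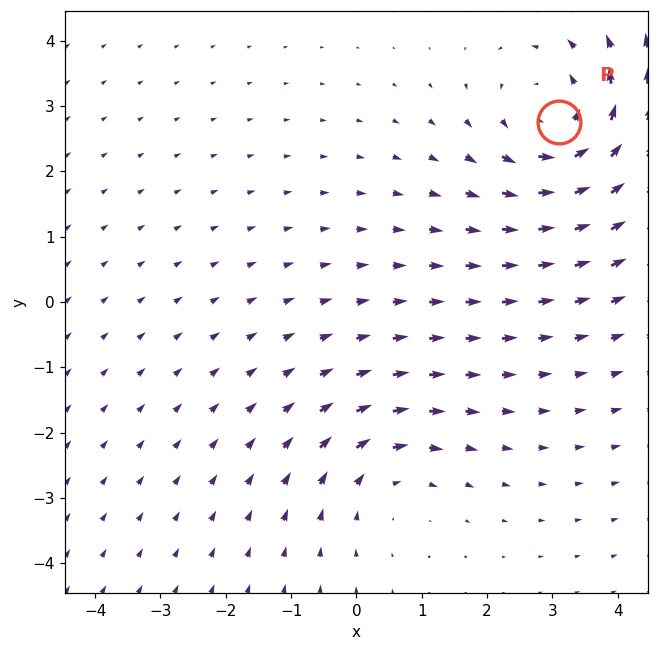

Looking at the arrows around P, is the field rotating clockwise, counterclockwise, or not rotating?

counterclockwise

Near P at (3.1, 2.8) the arrows circulate counterclockwise. The curl (z-component) there is about +4; positive curl means counterclockwise rotation.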